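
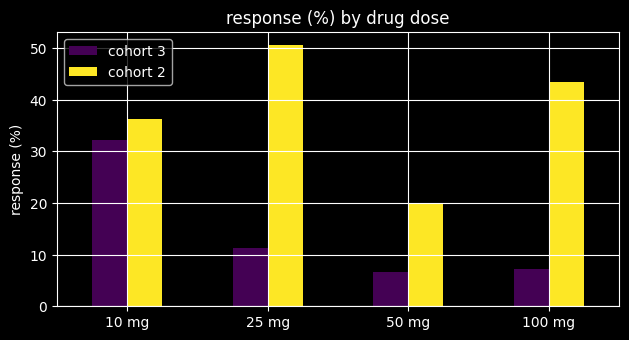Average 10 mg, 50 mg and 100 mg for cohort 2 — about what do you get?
(35 + 20 + 45) / 3 ≈ 33.

≈ 33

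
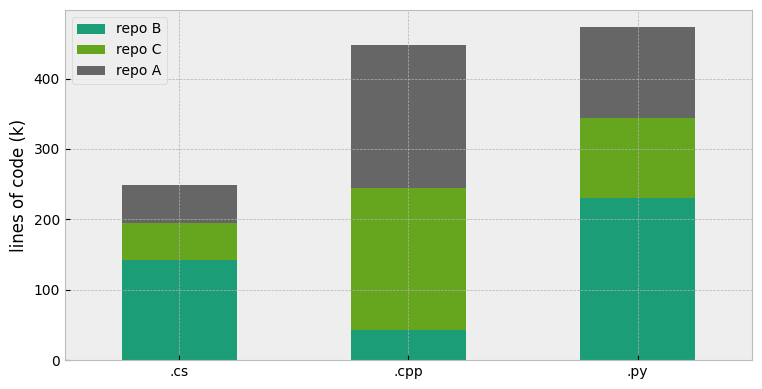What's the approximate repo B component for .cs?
≈ 150

repo B top ≈ 150, bottom ≈ 0; segment ≈ 150.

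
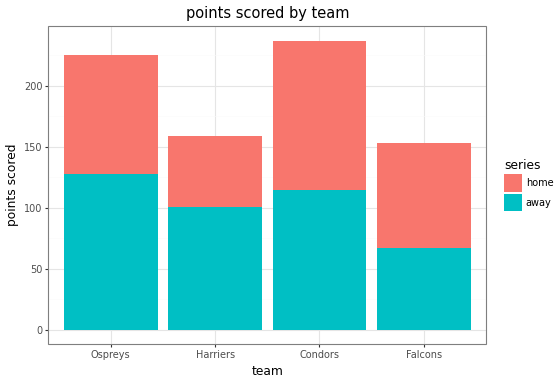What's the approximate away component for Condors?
away top ≈ 120, bottom ≈ 0; segment ≈ 120.

≈ 120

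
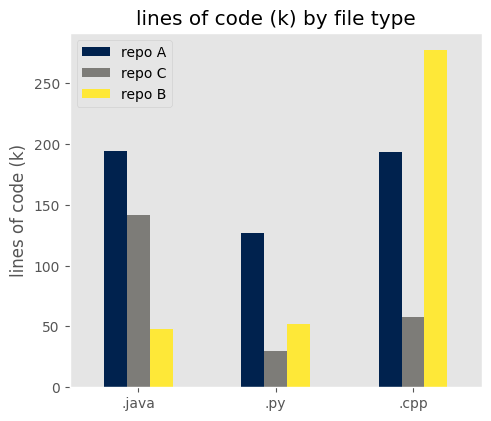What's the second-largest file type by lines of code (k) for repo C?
.cpp

Top 3 for repo C: .java ≈ 150, .cpp ≈ 50, .py ≈ 25.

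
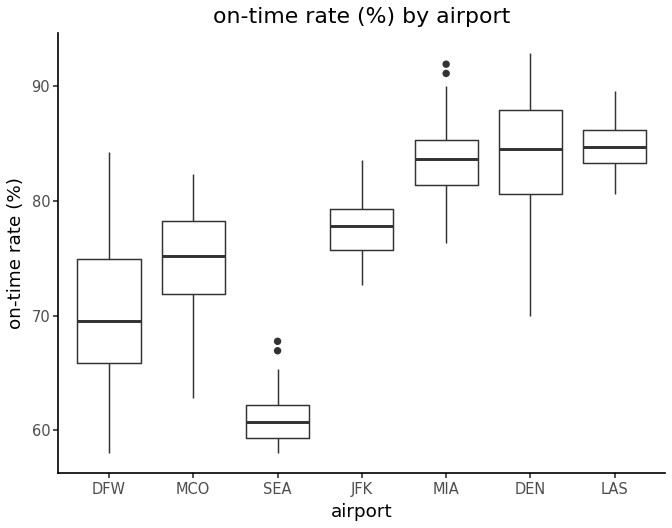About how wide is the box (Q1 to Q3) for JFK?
≈ 4

Q3 ≈ 80, Q1 ≈ 76; IQR ≈ 4.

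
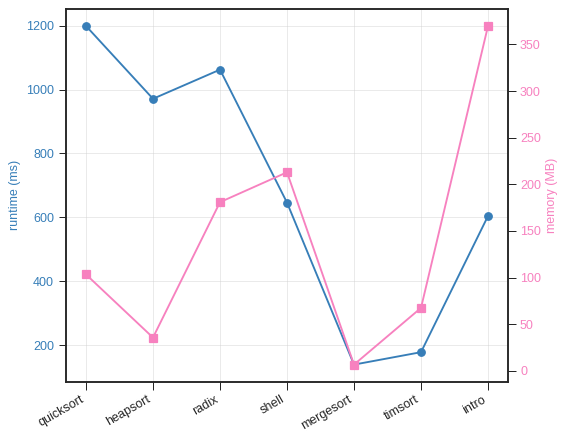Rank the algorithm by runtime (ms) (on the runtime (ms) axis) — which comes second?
radix

Top 3 (on the runtime (ms) axis): quicksort ≈ 1200, radix ≈ 1100, heapsort ≈ 1000.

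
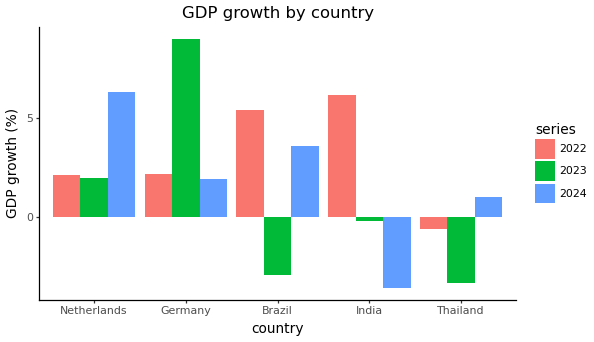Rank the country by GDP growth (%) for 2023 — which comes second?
Top 3 for 2023: Germany ≈ 8, Netherlands ≈ 2, India ≈ 0.

Netherlands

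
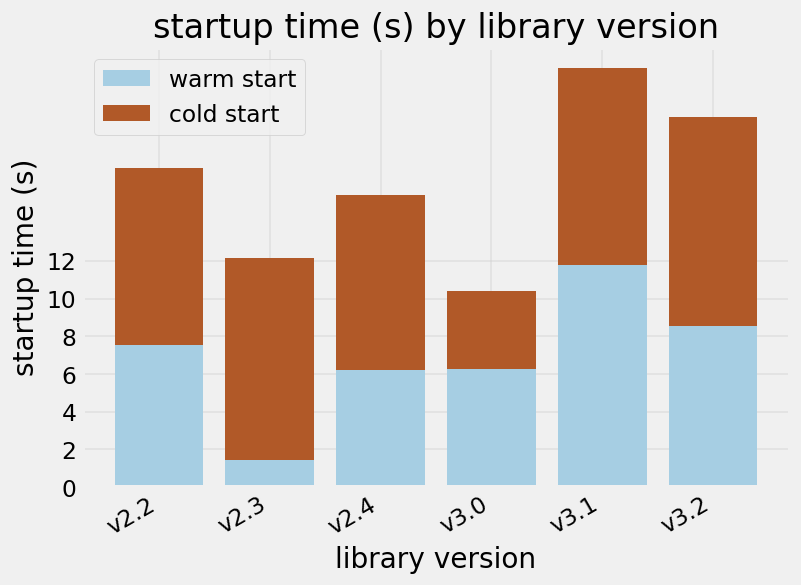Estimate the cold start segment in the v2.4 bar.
cold start top ≈ 16, bottom ≈ 6; segment ≈ 10.

≈ 10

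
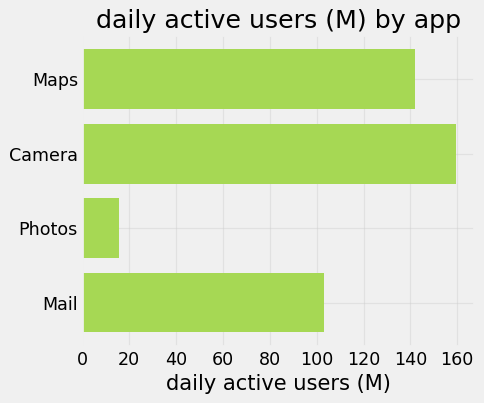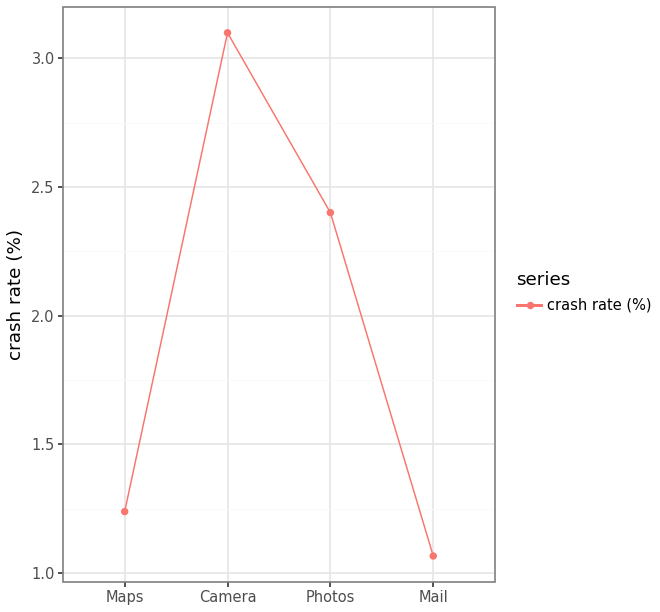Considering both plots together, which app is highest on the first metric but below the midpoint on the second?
Chart 2 median crash rate (%) ≈ 2; below-median apps: Maps, Mail. Among those, Maps has the highest daily active users (M) (≈ 140).

Maps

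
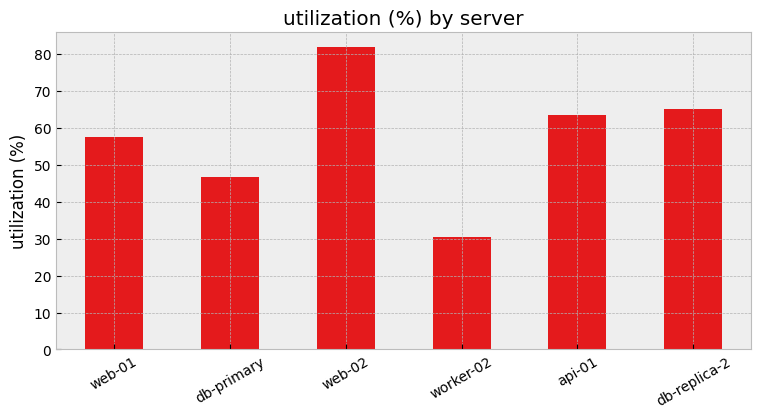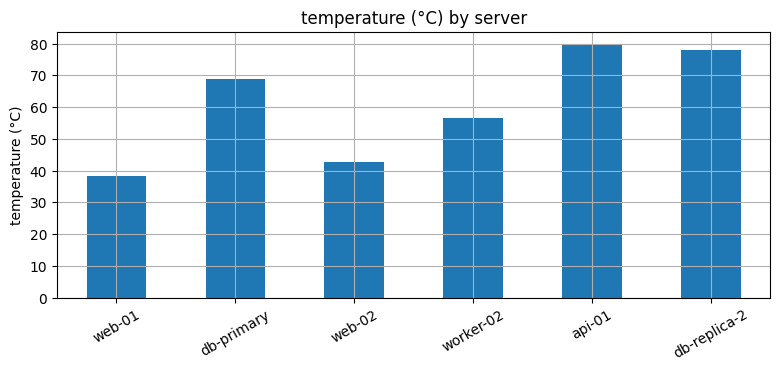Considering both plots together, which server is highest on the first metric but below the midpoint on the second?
web-02

Chart 2 median temperature (°C) ≈ 60; below-median servers: web-01, web-02, worker-02. Among those, web-02 has the highest utilization (%) (≈ 80).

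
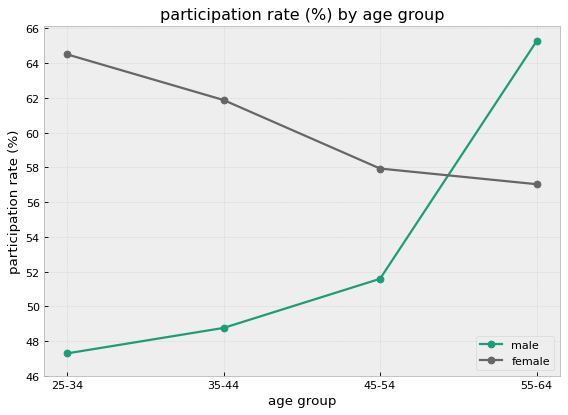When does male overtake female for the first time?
45-54: male ≈ 52 vs female ≈ 58 (not yet); 55-64: male ≈ 66 vs female ≈ 58 (first crossover).

55-64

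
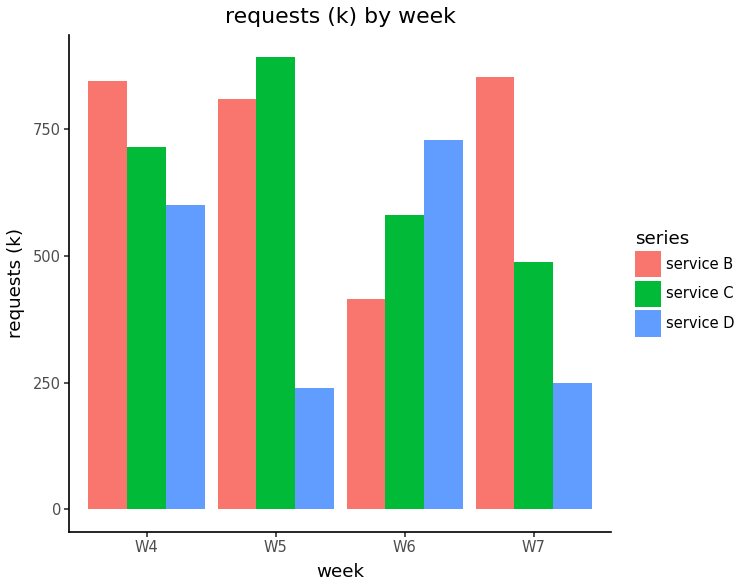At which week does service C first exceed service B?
W4: service C ≈ 700 vs service B ≈ 800 (not yet); W5: service C ≈ 900 vs service B ≈ 800 (first crossover).

W5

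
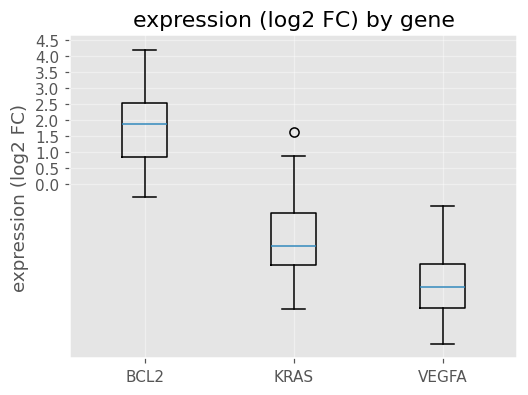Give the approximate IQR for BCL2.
≈ 1.5

Q3 ≈ 2.5, Q1 ≈ 1.0; IQR ≈ 1.5.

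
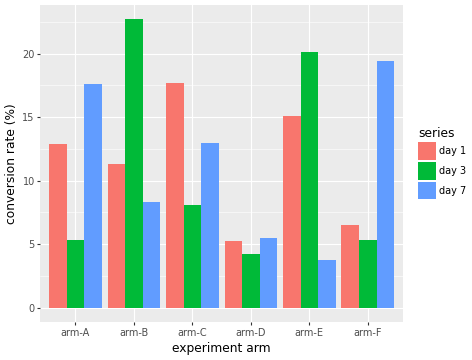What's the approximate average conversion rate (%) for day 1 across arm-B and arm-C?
(12 + 18) / 2 ≈ 15.

≈ 15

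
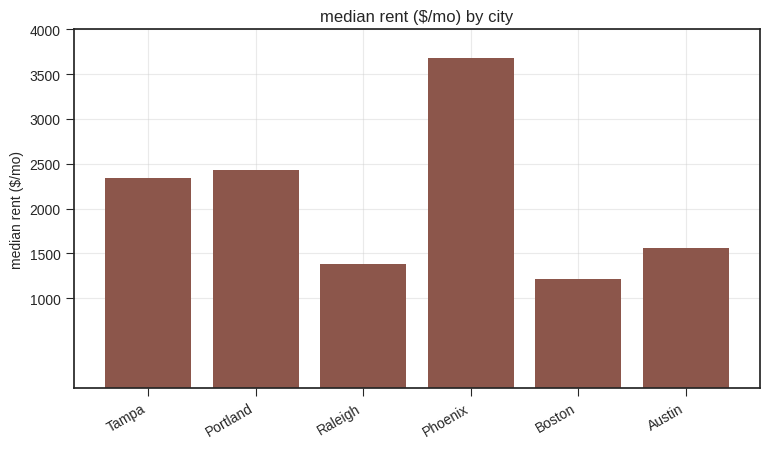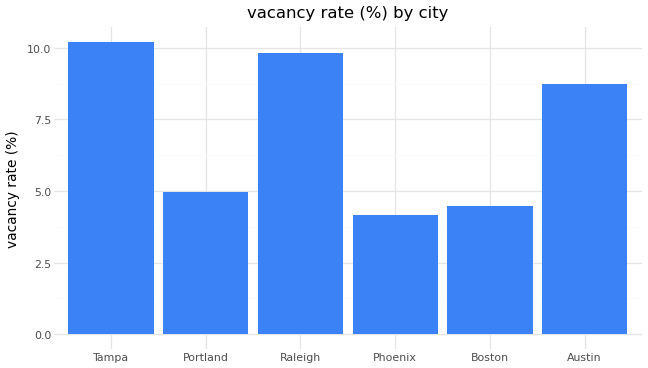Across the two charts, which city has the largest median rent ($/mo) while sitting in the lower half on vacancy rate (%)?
Phoenix

Chart 2 median vacancy rate (%) ≈ 7; below-median cities: Portland, Phoenix, Boston. Among those, Phoenix has the highest median rent ($/mo) (≈ 3500).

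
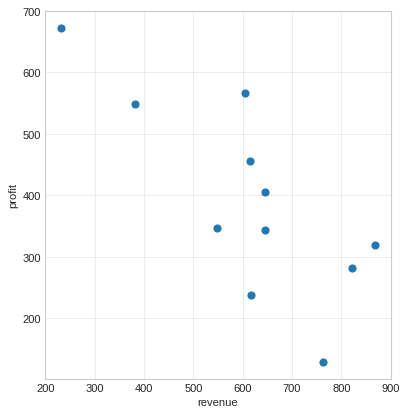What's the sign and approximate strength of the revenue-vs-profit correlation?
Points are negatively correlated; strong (|r| ≈ 0.8).

negative, strong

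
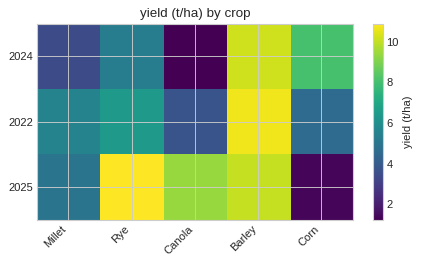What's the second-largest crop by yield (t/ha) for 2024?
Top 3 for 2024: Barley ≈ 10, Corn ≈ 8, Rye ≈ 5.

Corn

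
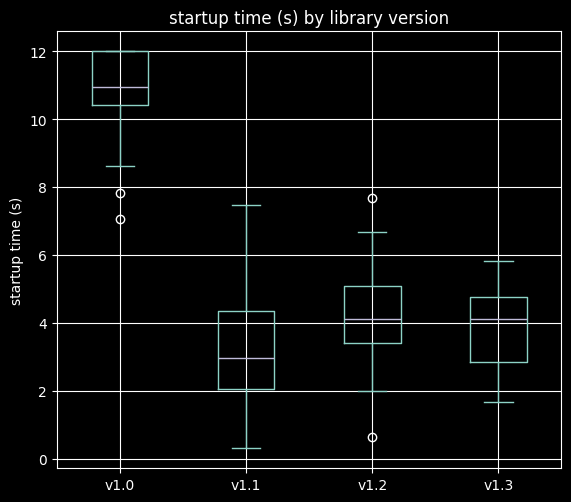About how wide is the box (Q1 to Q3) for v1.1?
≈ 2

Q3 ≈ 4, Q1 ≈ 2; IQR ≈ 2.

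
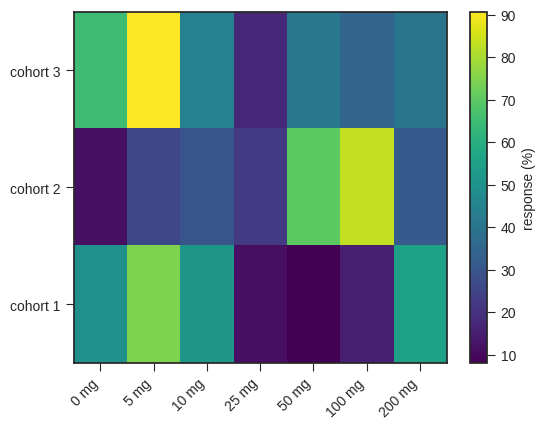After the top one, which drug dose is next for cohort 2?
50 mg

Top 3 for cohort 2: 100 mg ≈ 80, 50 mg ≈ 70, 200 mg ≈ 30.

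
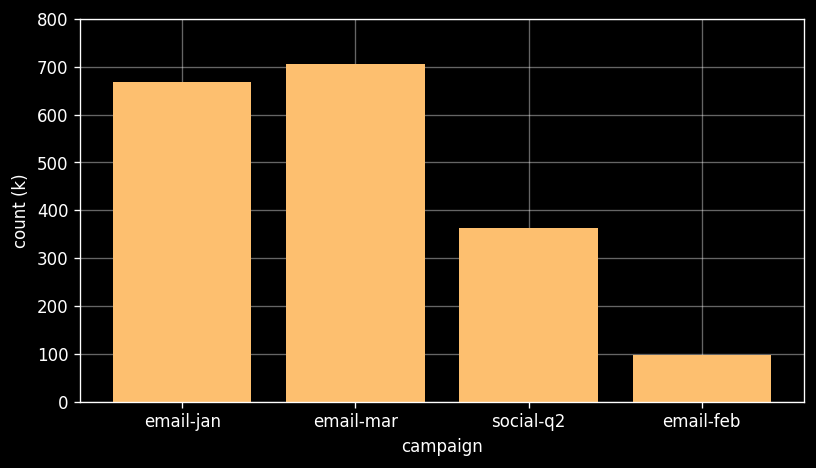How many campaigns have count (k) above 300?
Above 300: email-jan, email-mar, social-q2.

3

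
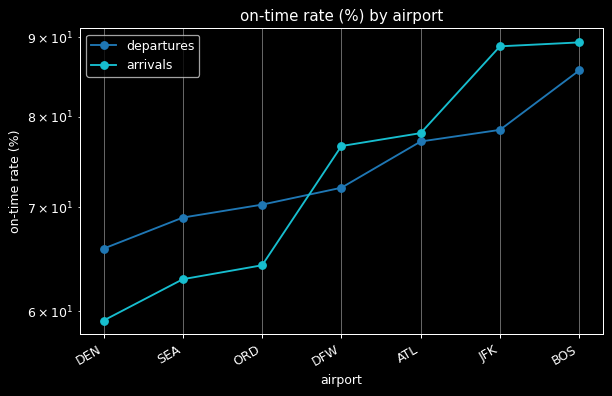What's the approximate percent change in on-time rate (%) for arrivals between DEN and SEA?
≈ +8.3%

DEN ≈ 60, SEA ≈ 65; (65 − 60) / 60 ≈ +8.3%.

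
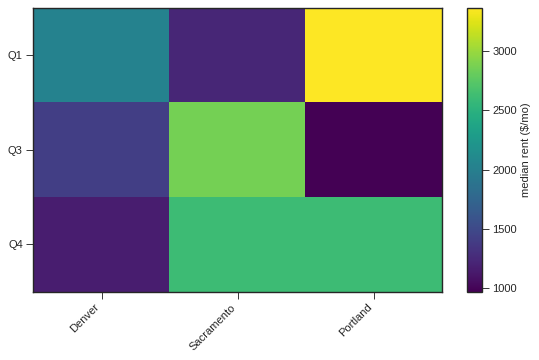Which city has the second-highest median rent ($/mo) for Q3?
Top 3 for Q3: Sacramento ≈ 2800, Denver ≈ 1400, Portland ≈ 1000.

Denver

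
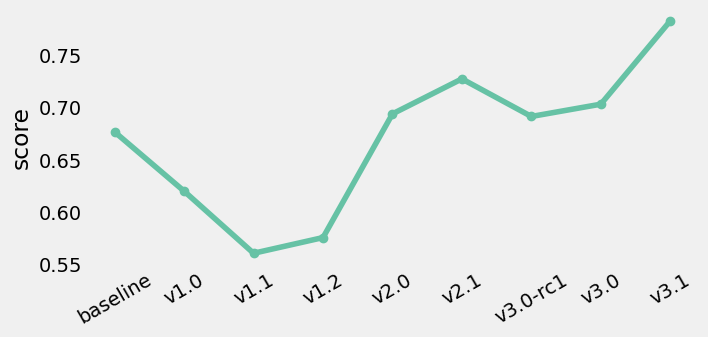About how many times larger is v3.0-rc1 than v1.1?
≈ 1.25×

v3.0-rc1 ≈ 0.70, v1.1 ≈ 0.56; 0.70/0.56 ≈ 1.25.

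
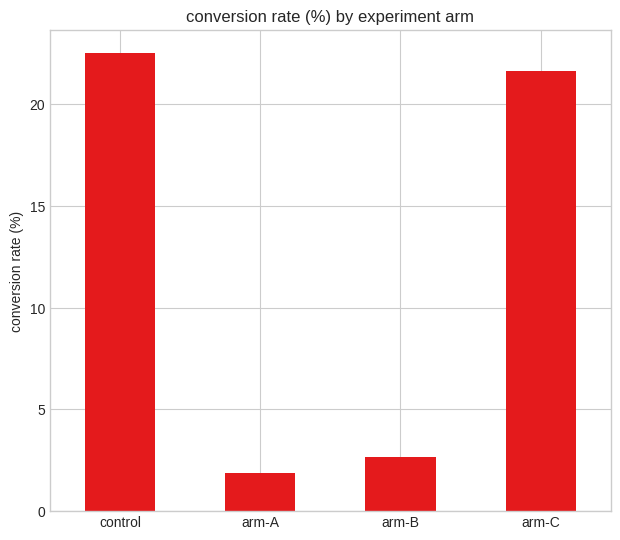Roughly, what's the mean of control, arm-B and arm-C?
(22 + 2 + 22) / 3 ≈ 15.

≈ 15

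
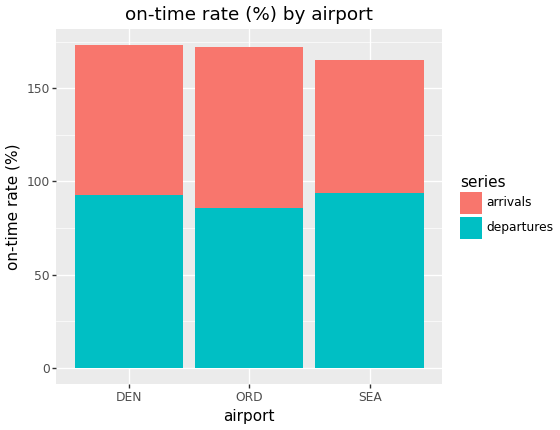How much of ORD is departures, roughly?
≈ 80

departures top ≈ 80, bottom ≈ 0; segment ≈ 80.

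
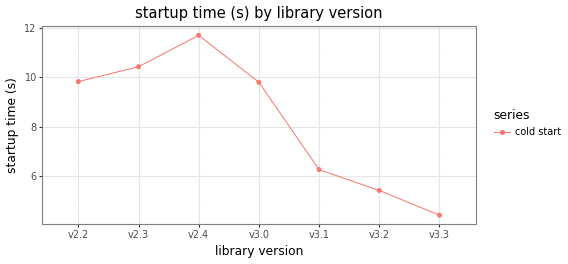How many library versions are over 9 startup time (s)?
4

Above 9: v2.2, v2.3, v2.4, v3.0.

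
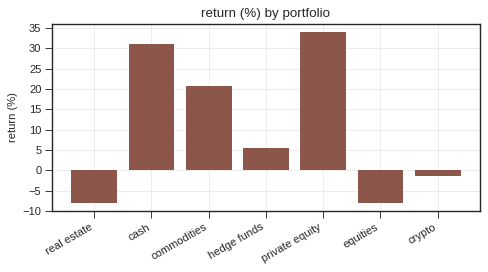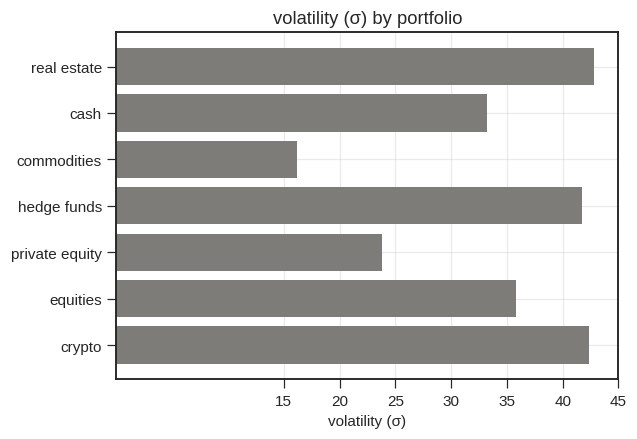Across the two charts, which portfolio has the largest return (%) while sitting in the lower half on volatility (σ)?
Chart 2 median volatility (σ) ≈ 35; below-median portfolios: cash, commodities, private equity. Among those, private equity has the highest return (%) (≈ 35).

private equity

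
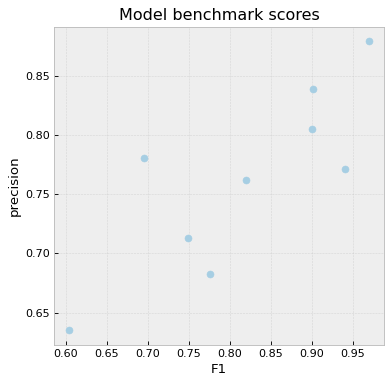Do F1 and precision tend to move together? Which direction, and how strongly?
Points are positively correlated; strong (|r| ≈ 0.8).

positive, strong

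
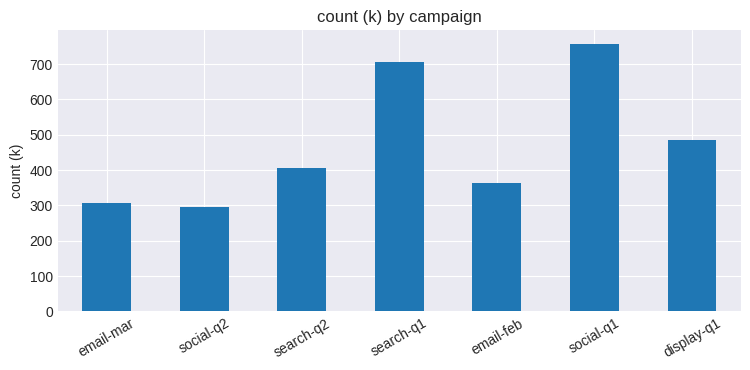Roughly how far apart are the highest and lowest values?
Max social-q1 ≈ 800, min social-q2 ≈ 300; range ≈ 500.

≈ 500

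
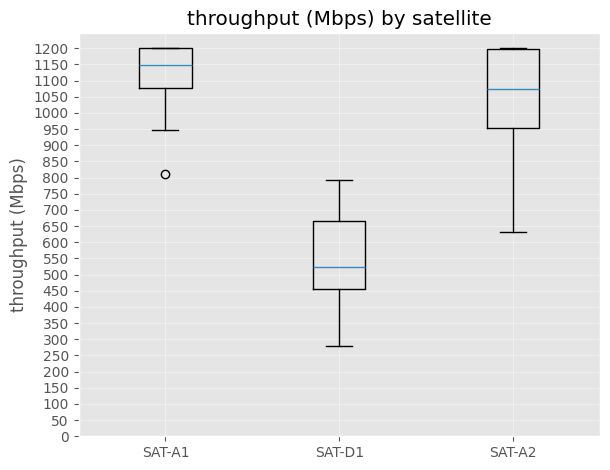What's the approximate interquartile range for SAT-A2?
Q3 ≈ 1200, Q1 ≈ 950; IQR ≈ 250.

≈ 250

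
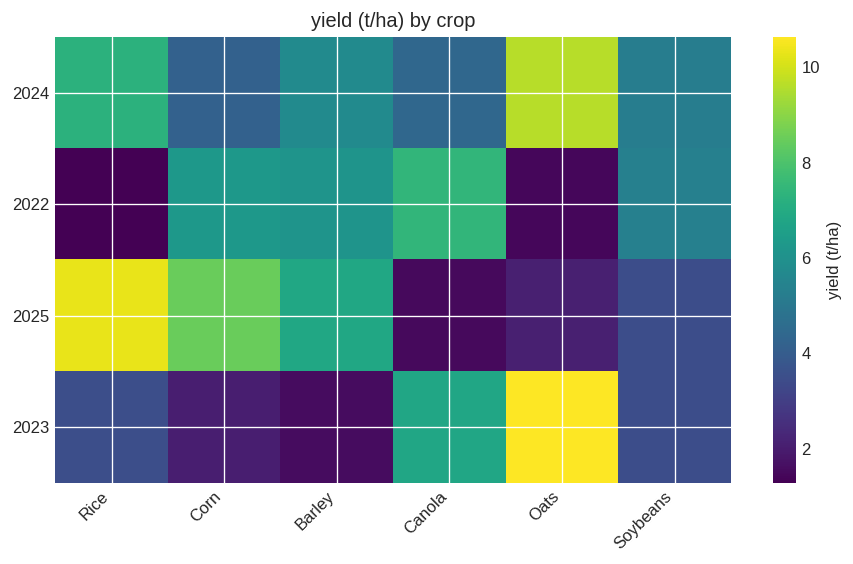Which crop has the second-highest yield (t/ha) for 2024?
Rice

Top 3 for 2024: Oats ≈ 10, Rice ≈ 7, Barley ≈ 6.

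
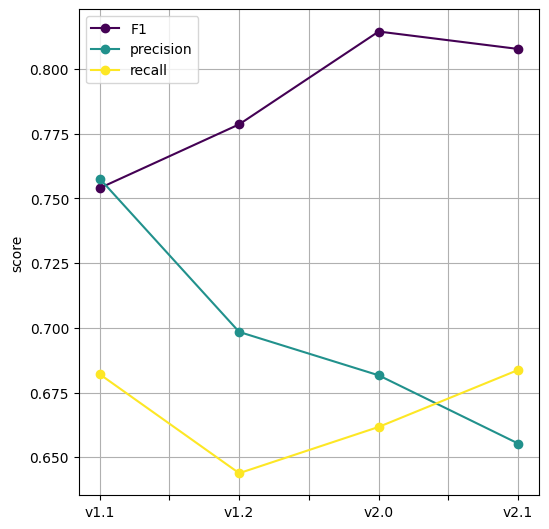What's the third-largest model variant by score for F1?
Top 4 for F1: v2.0 ≈ 0.82, v2.1 ≈ 0.80, v1.2 ≈ 0.78, v1.1 ≈ 0.76.

v1.2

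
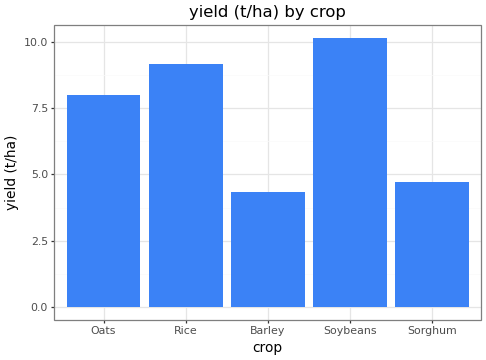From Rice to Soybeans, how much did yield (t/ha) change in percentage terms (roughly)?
≈ +11.1%

Rice ≈ 9, Soybeans ≈ 10; (10 − 9) / 9 ≈ +11.1%.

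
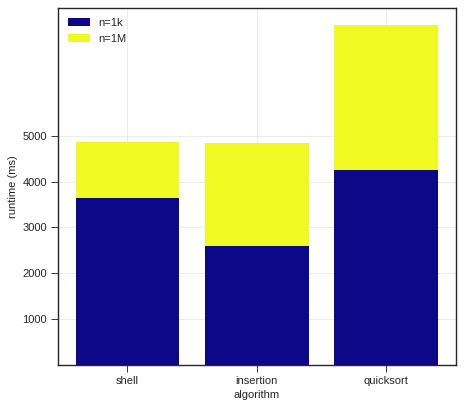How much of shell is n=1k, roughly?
n=1k top ≈ 4000, bottom ≈ 0; segment ≈ 4000.

≈ 4000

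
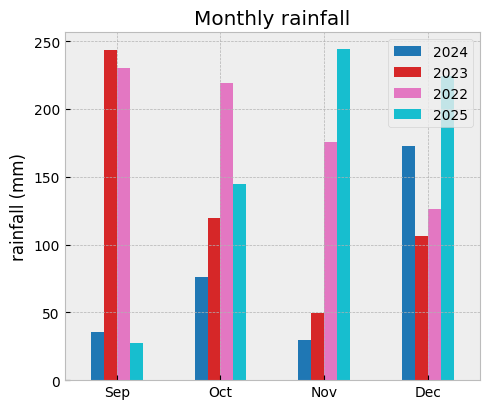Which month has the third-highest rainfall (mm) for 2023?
Dec

Top 4 for 2023: Sep ≈ 250, Oct ≈ 125, Dec ≈ 100, Nov ≈ 50.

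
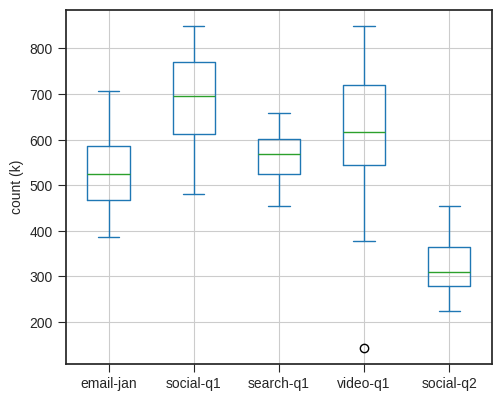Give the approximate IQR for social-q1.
≈ 150

Q3 ≈ 750, Q1 ≈ 600; IQR ≈ 150.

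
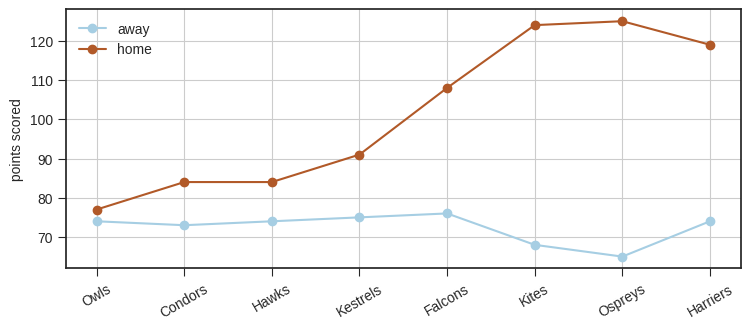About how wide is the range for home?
≈ 50

Max Ospreys ≈ 125, min Owls ≈ 75; range ≈ 50.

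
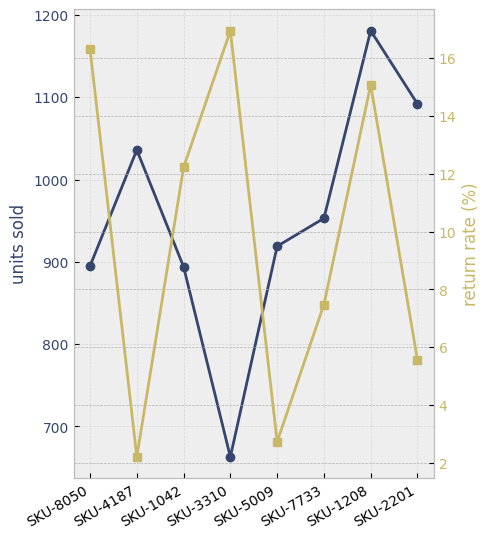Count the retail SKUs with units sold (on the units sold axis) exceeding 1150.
Above 1150: SKU-1208.

1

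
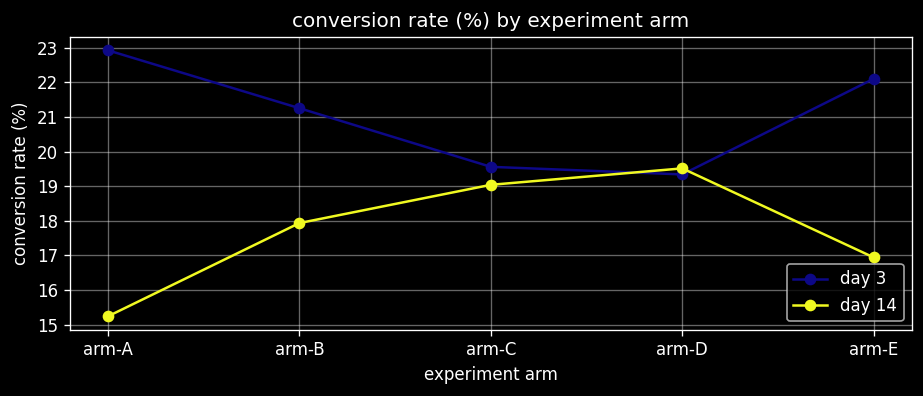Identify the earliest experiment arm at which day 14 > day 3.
arm-D

arm-C: day 14 ≈ 19 vs day 3 ≈ 20 (not yet); arm-D: day 14 ≈ 20 vs day 3 ≈ 19 (first crossover).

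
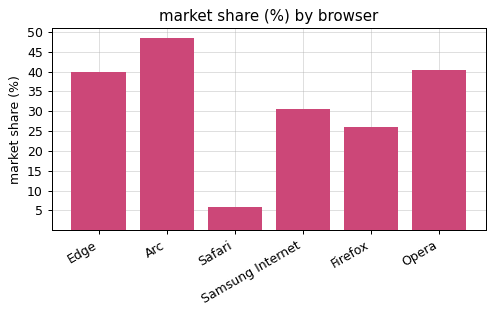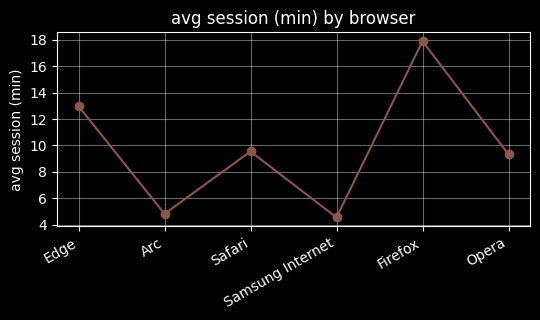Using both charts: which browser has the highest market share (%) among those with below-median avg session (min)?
Arc

Chart 2 median avg session (min) ≈ 10; below-median browsers: Arc, Samsung Internet, Opera. Among those, Arc has the highest market share (%) (≈ 50).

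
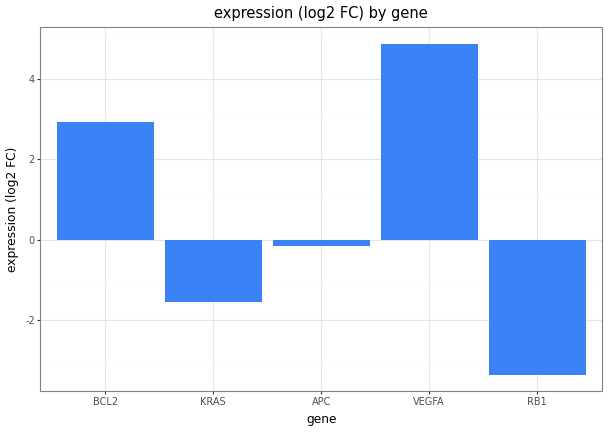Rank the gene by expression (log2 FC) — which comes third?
APC

Top 4: VEGFA ≈ 5, BCL2 ≈ 3, APC ≈ 0, KRAS ≈ -2.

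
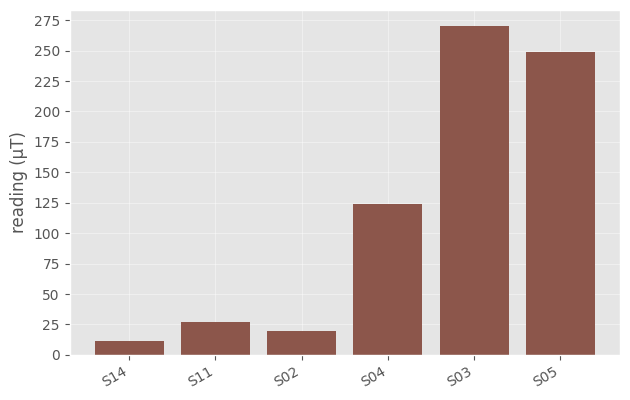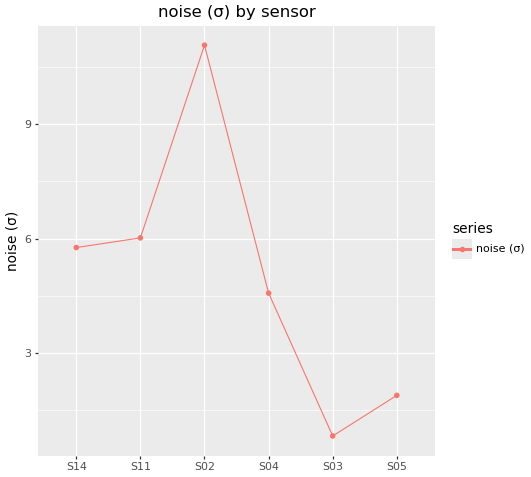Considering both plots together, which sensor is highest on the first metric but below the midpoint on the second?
Chart 2 median noise (σ) ≈ 6; below-median sensors: S04, S03, S05. Among those, S03 has the highest reading (µT) (≈ 275).

S03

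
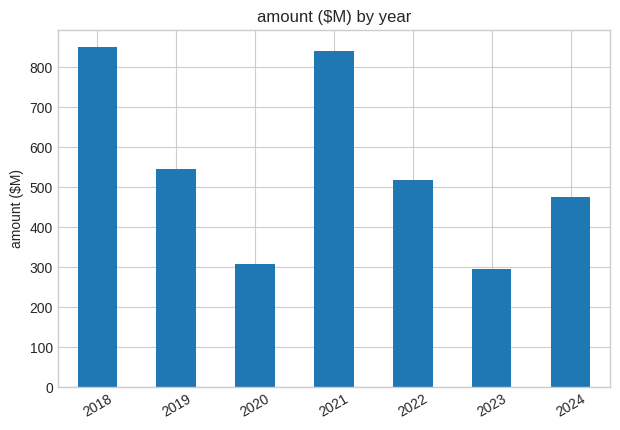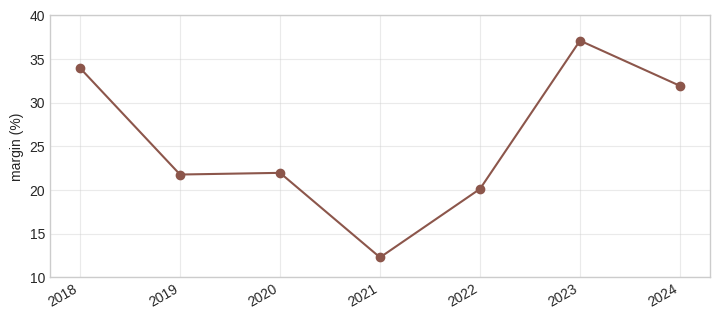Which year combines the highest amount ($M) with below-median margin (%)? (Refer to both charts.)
Chart 2 median margin (%) ≈ 20; below-median years: 2019, 2021, 2022. Among those, 2021 has the highest amount ($M) (≈ 800).

2021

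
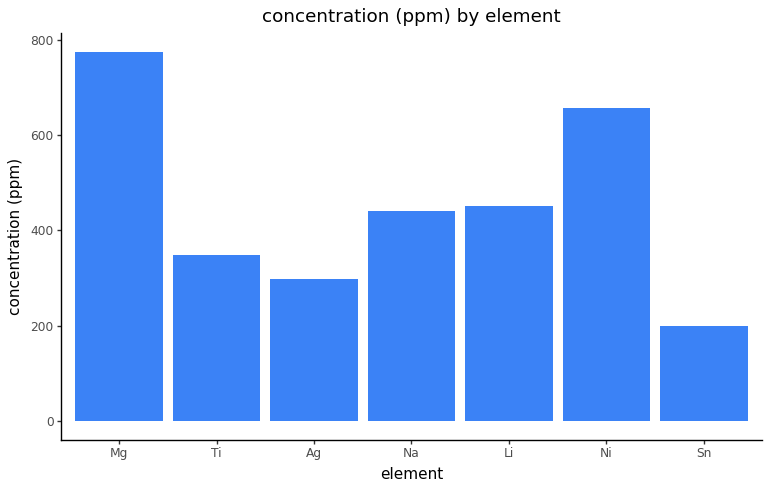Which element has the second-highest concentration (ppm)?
Top 3: Mg ≈ 800, Ni ≈ 700, Li ≈ 500.

Ni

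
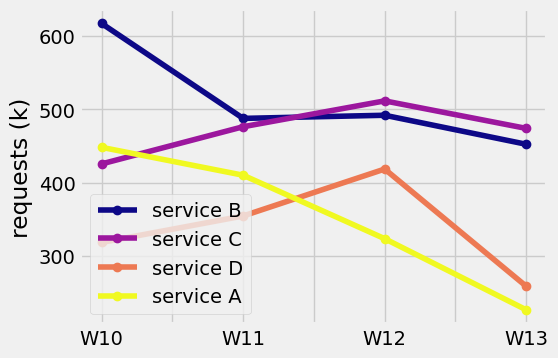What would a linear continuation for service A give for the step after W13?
≈ 175

Last three: 400, 300, 250 → slope ≈ -75/step → next ≈ 175.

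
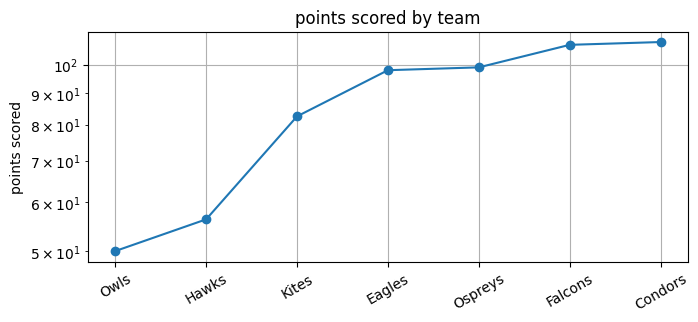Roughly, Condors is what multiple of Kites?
Condors ≈ 110, Kites ≈ 85; 110/85 ≈ 1.29.

≈ 1.29×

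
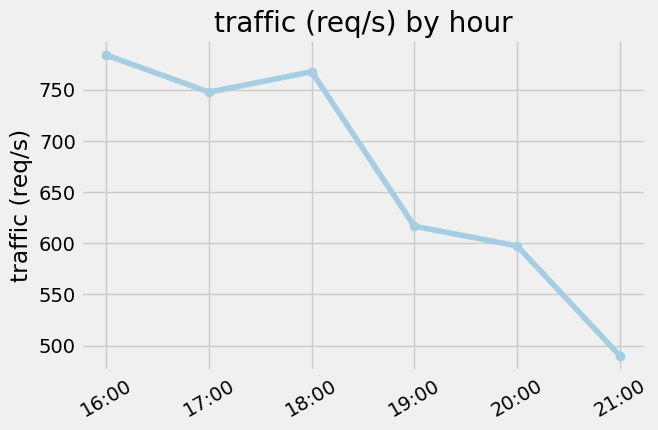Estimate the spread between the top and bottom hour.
≈ 275

Max 16:00 ≈ 775, min 21:00 ≈ 500; range ≈ 275.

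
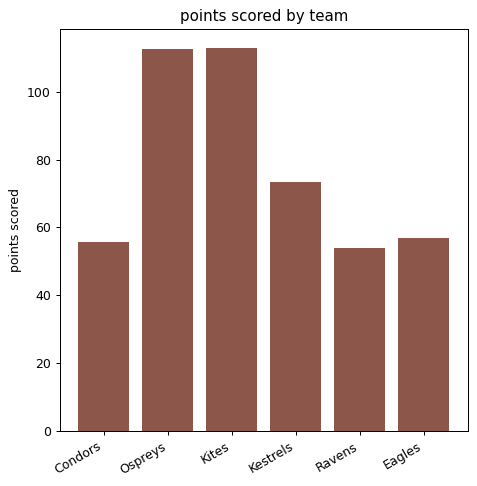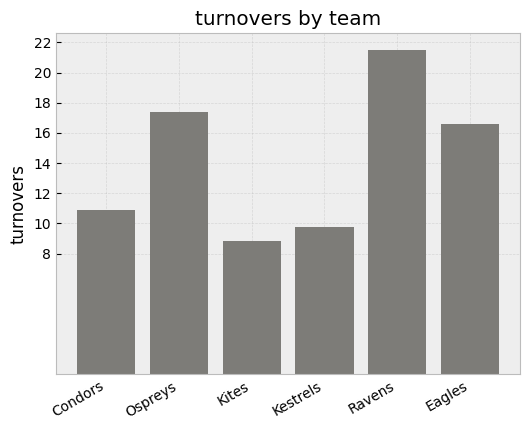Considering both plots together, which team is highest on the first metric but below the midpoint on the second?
Kites

Chart 2 median turnovers ≈ 14; below-median teams: Condors, Kites, Kestrels. Among those, Kites has the highest points scored (≈ 120).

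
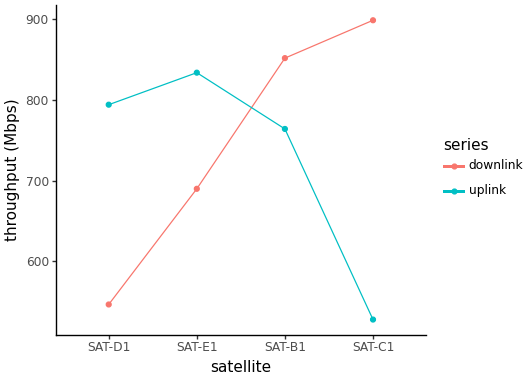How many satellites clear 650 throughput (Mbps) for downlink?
Above 650: SAT-E1, SAT-B1, SAT-C1.

3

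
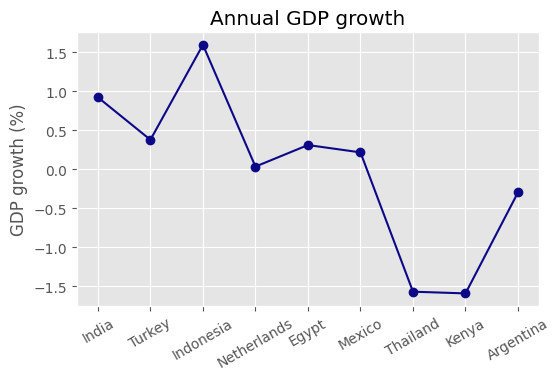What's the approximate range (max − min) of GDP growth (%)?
Max Indonesia ≈ 1.5, min Kenya ≈ -1.5; range ≈ 3.0.

≈ 3.0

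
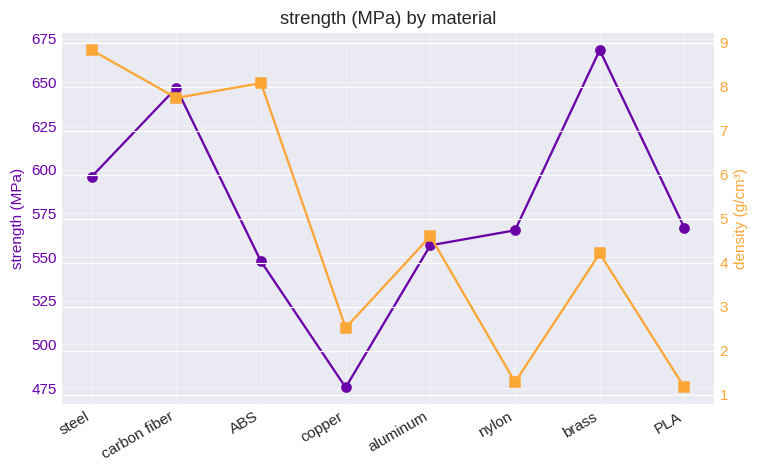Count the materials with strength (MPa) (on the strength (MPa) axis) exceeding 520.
Above 520: steel, carbon fiber, ABS, aluminum, nylon, brass, PLA.

7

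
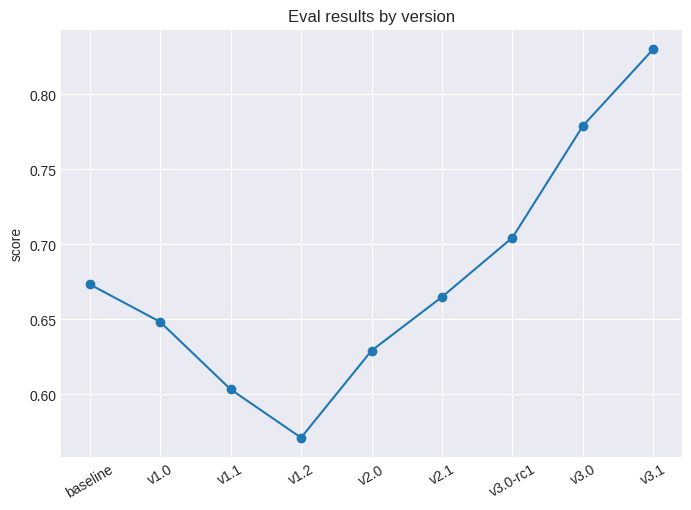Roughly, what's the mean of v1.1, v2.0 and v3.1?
≈ 0.7

(0.60 + 0.65 + 0.85) / 3 ≈ 0.7.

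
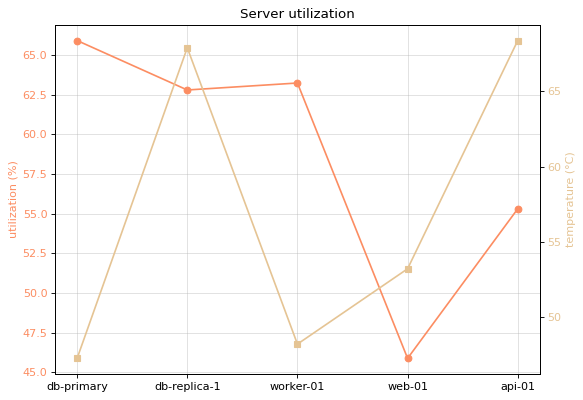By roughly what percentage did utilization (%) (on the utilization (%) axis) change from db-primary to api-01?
≈ -15.2%

db-primary ≈ 66, api-01 ≈ 56; (56 − 66) / 66 ≈ -15.2%.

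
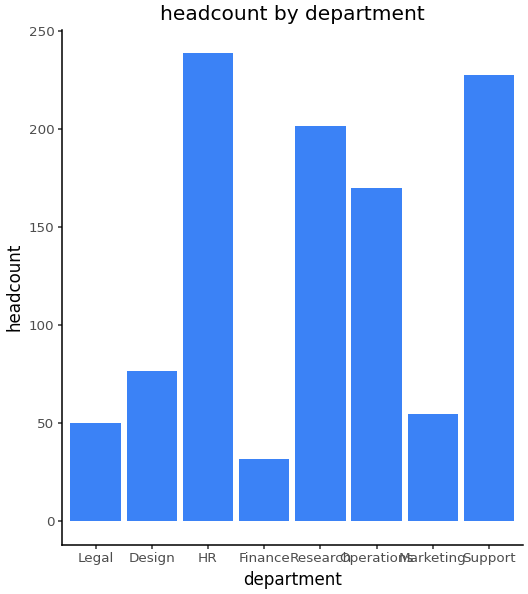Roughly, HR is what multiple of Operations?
HR ≈ 240, Operations ≈ 160; 240/160 ≈ 1.5.

≈ 1.5×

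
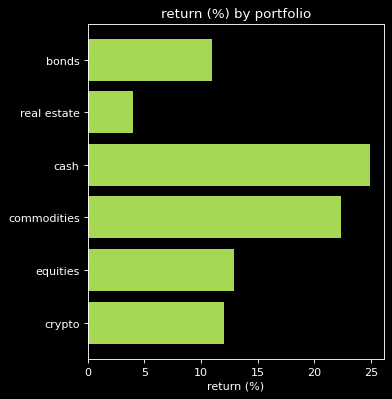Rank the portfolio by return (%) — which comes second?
commodities

Top 3: cash ≈ 25, commodities ≈ 20, equities ≈ 15.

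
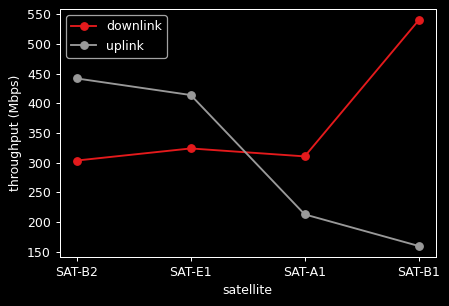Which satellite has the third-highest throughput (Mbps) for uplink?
SAT-A1

Top 4 for uplink: SAT-B2 ≈ 450, SAT-E1 ≈ 400, SAT-A1 ≈ 200, SAT-B1 ≈ 150.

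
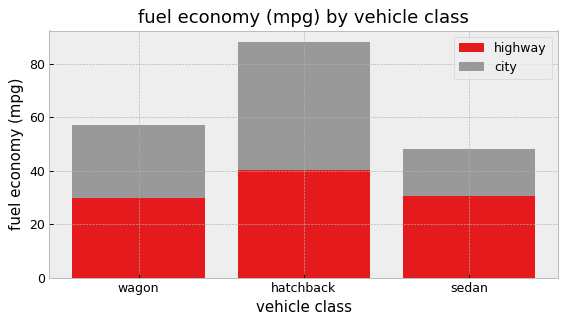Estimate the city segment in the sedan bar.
≈ 20

city top ≈ 50, bottom ≈ 30; segment ≈ 20.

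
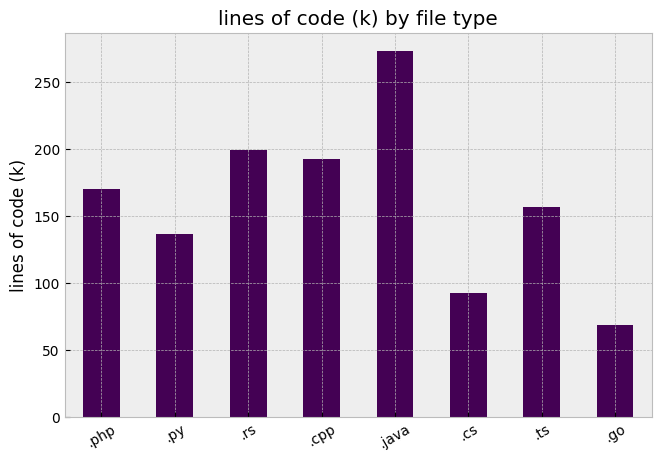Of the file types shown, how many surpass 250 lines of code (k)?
Above 250: .java.

1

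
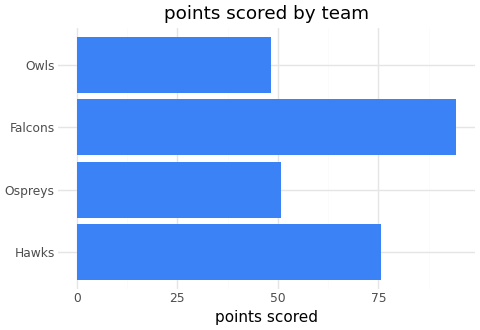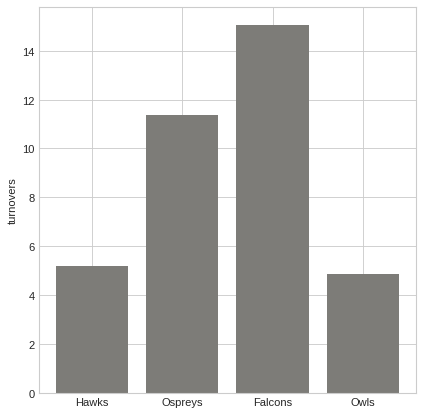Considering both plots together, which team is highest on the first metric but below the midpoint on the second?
Chart 2 median turnovers ≈ 8; below-median teams: Hawks, Owls. Among those, Hawks has the highest points scored (≈ 80).

Hawks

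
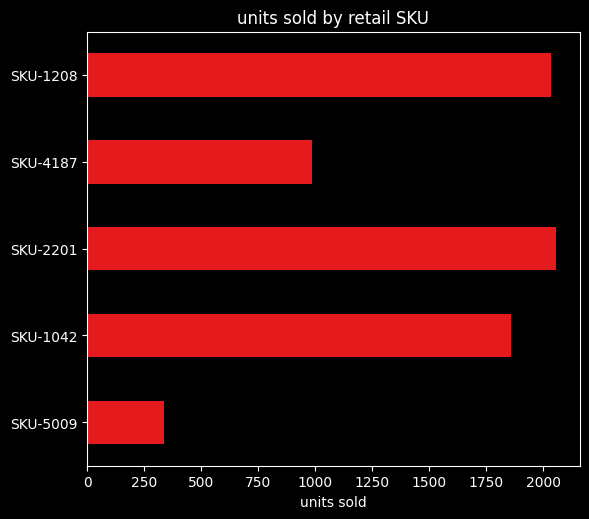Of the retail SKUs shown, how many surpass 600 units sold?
Above 600: SKU-1042, SKU-2201, SKU-4187, SKU-1208.

4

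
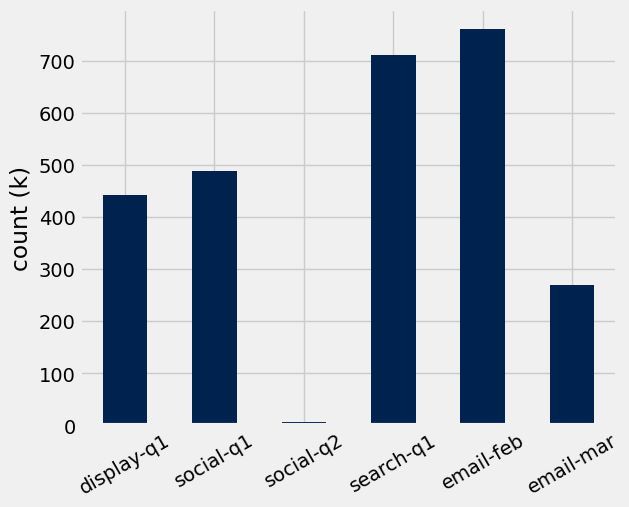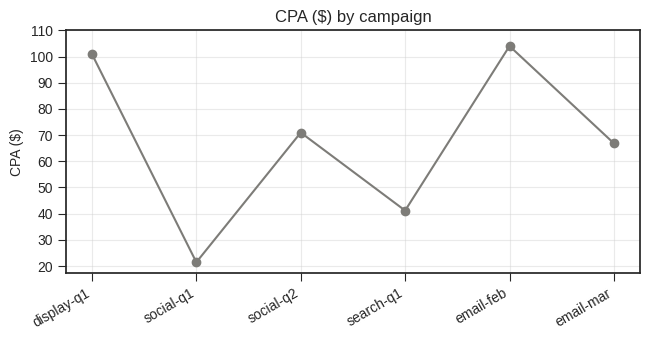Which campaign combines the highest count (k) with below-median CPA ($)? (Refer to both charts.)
search-q1

Chart 2 median CPA ($) ≈ 70; below-median campaigns: social-q1, search-q1, email-mar. Among those, search-q1 has the highest count (k) (≈ 700).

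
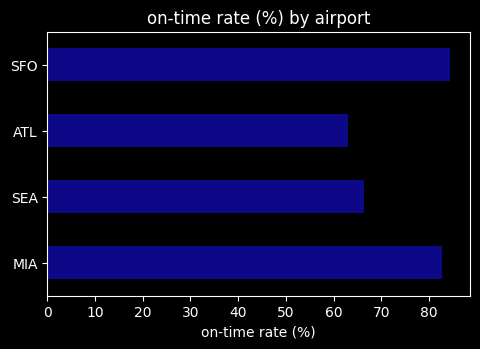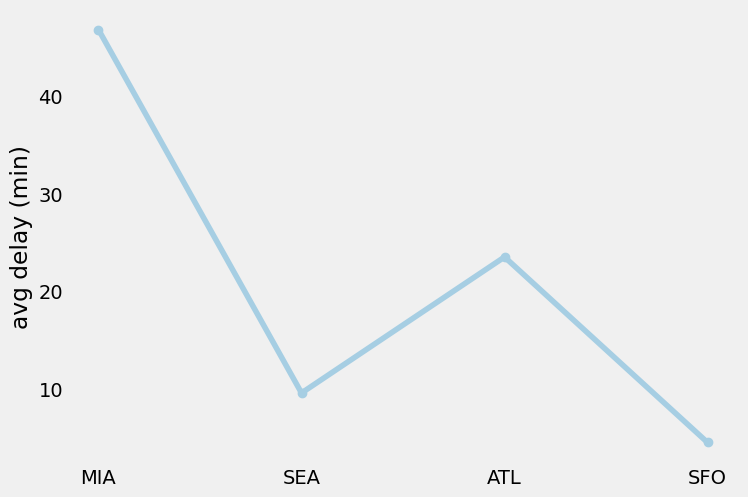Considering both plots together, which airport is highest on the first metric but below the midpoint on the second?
Chart 2 median avg delay (min) ≈ 15; below-median airports: SEA, SFO. Among those, SFO has the highest on-time rate (%) (≈ 80).

SFO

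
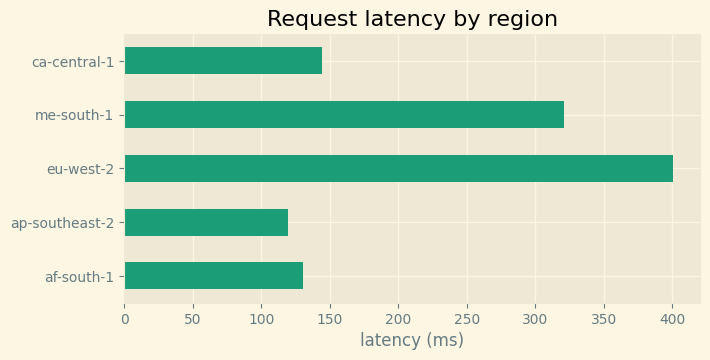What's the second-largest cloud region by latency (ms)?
Top 3: eu-west-2 ≈ 400, me-south-1 ≈ 300, ca-central-1 ≈ 150.

me-south-1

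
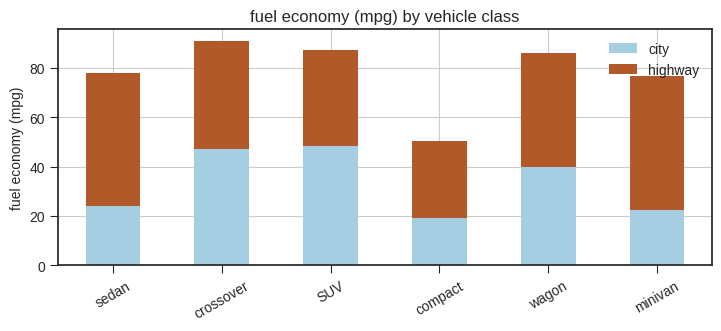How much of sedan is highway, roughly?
≈ 60

highway top ≈ 80, bottom ≈ 20; segment ≈ 60.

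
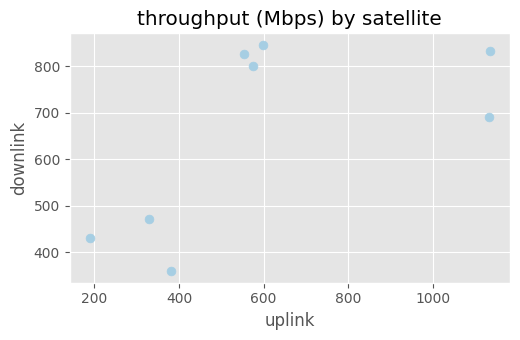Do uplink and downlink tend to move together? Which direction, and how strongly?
Points are positively correlated; moderate (|r| ≈ 0.6).

positive, moderate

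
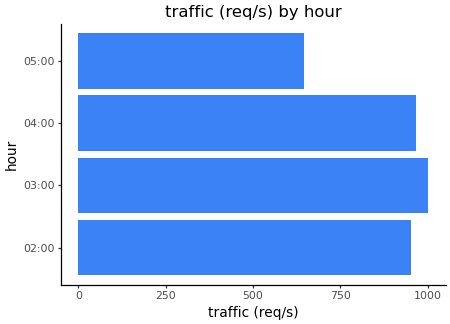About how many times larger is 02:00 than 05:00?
≈ 1.67×

02:00 ≈ 1000, 05:00 ≈ 600; 1000/600 ≈ 1.67.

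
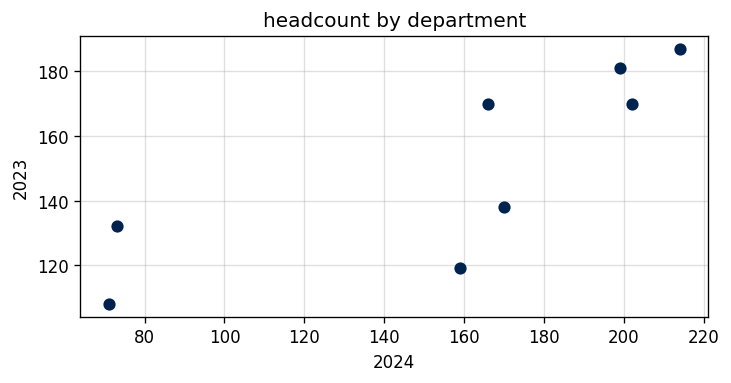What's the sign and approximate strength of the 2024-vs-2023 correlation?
positive, strong

Points are positively correlated; strong (|r| ≈ 0.8).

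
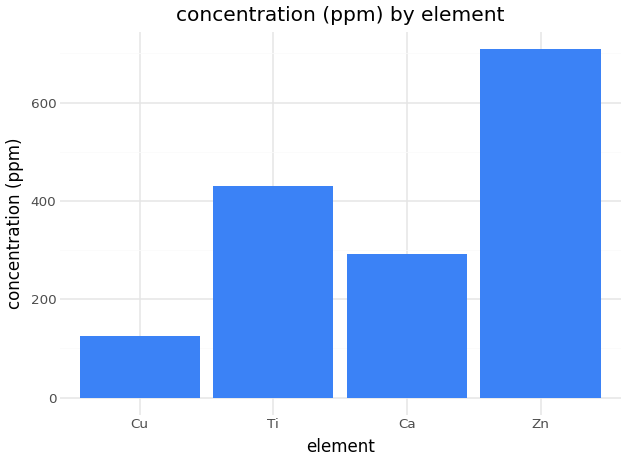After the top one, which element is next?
Top 3: Zn ≈ 700, Ti ≈ 400, Ca ≈ 300.

Ti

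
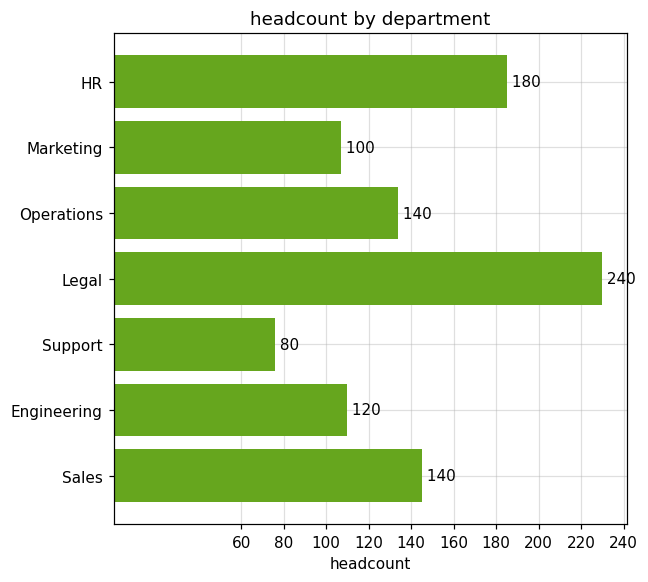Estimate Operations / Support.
Operations ≈ 140, Support ≈ 80; 140/80 ≈ 1.75.

≈ 1.75×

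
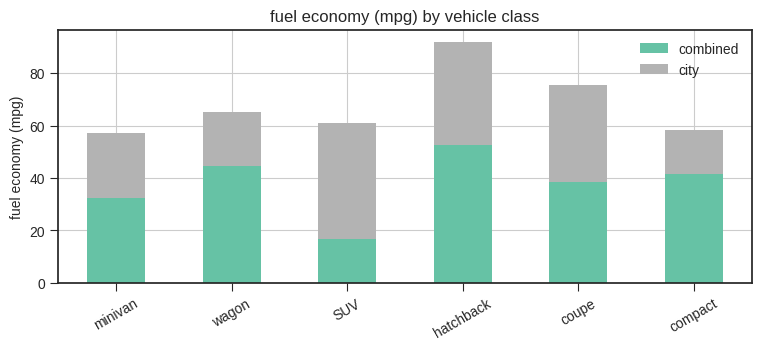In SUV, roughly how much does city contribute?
city top ≈ 60, bottom ≈ 20; segment ≈ 40.

≈ 40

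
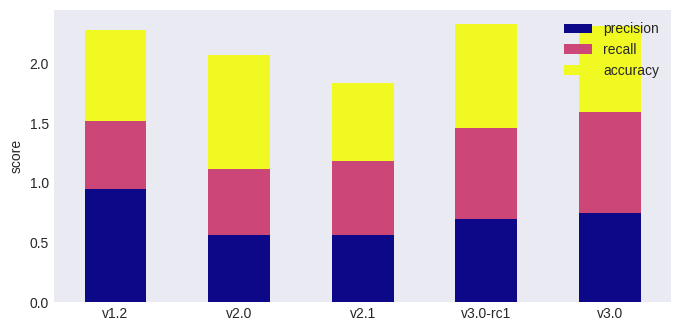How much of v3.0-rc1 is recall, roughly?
recall top ≈ 1.4, bottom ≈ 0.6; segment ≈ 0.8.

≈ 0.8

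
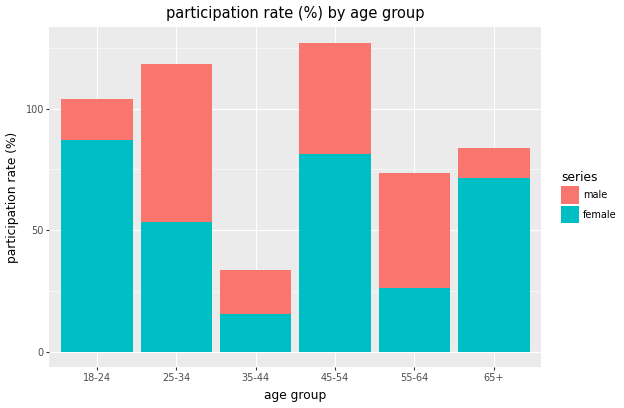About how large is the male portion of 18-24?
≈ 20

male top ≈ 100, bottom ≈ 80; segment ≈ 20.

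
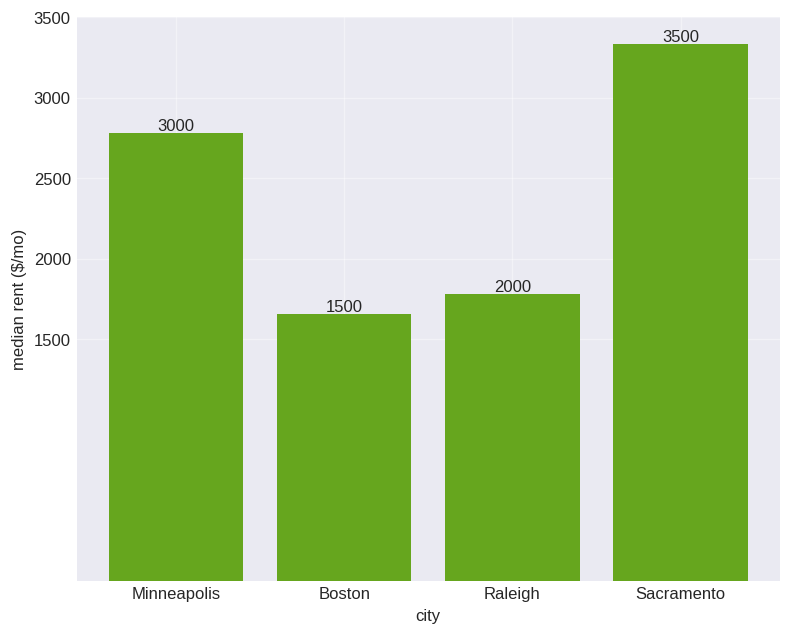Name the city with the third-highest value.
Raleigh

Top 4: Sacramento ≈ 3500, Minneapolis ≈ 3000, Raleigh ≈ 2000, Boston ≈ 1500.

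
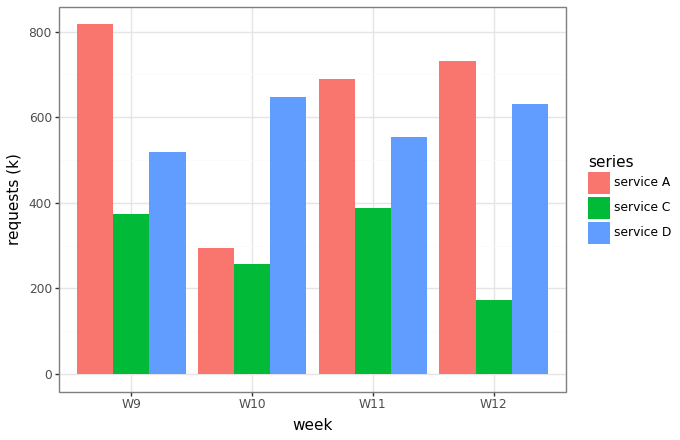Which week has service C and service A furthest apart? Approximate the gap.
W12, ≈ 500 k

W12: service C ≈ 200, service A ≈ 700 → gap ≈ 500. Next-largest (W9) is only ≈ 400.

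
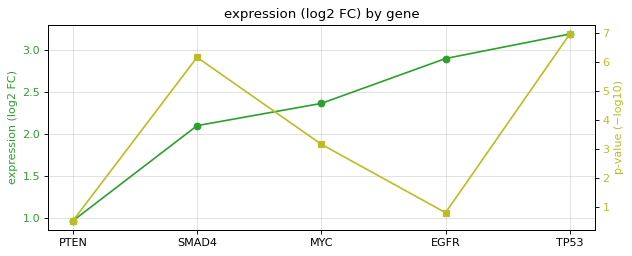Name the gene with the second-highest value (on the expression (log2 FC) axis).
EGFR

Top 3 (on the expression (log2 FC) axis): TP53 ≈ 3.2, EGFR ≈ 2.8, MYC ≈ 2.4.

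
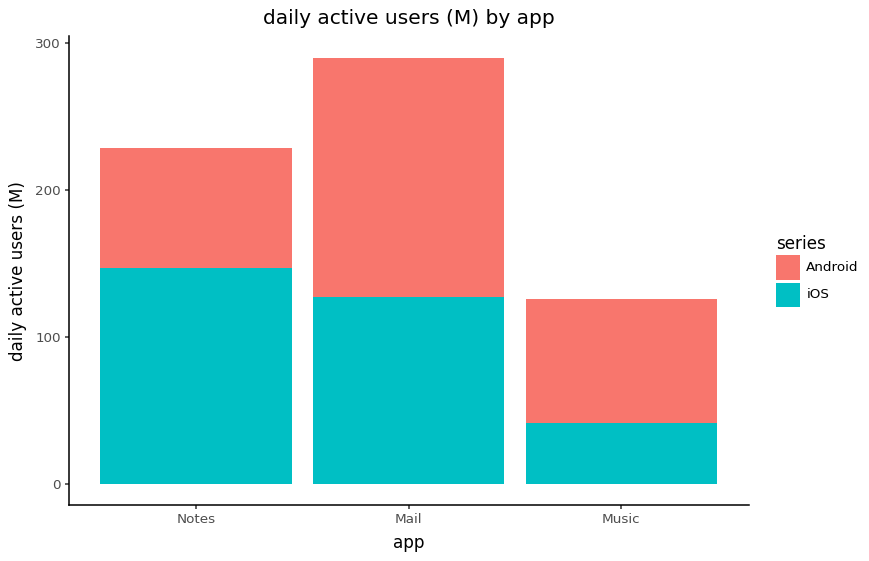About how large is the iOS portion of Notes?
iOS top ≈ 150, bottom ≈ 0; segment ≈ 150.

≈ 150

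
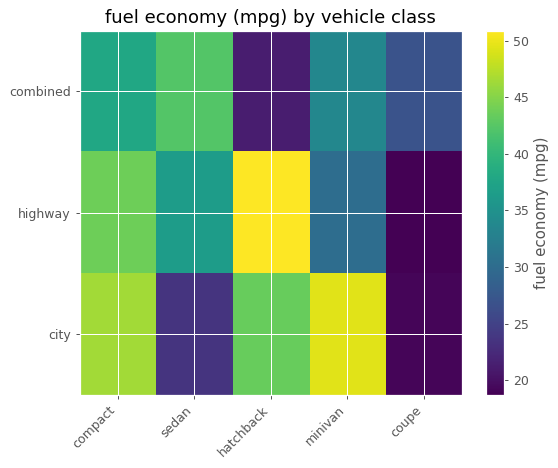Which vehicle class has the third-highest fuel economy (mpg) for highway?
sedan

Top 4 for highway: hatchback ≈ 50, compact ≈ 45, sedan ≈ 35, minivan ≈ 30.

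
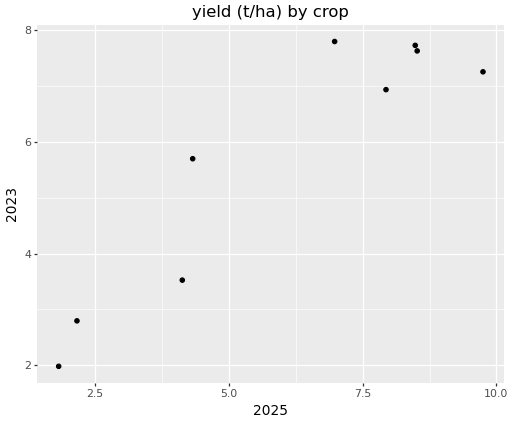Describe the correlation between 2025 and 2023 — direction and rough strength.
positive, strong

Points are positively correlated; strong (|r| ≈ 0.9).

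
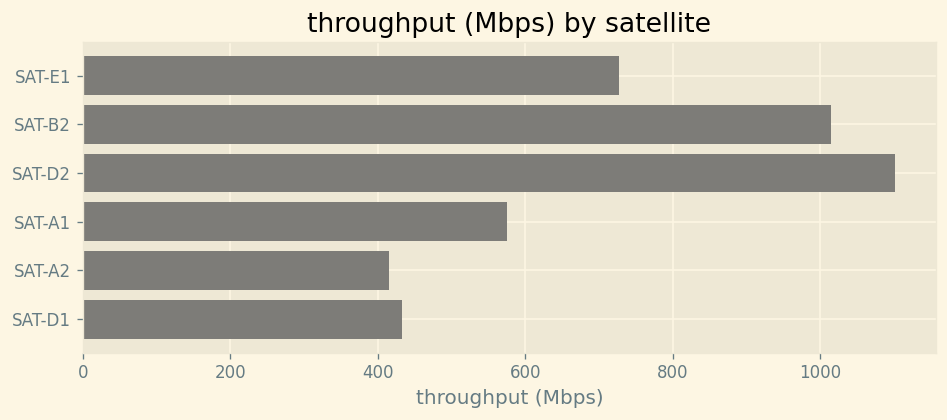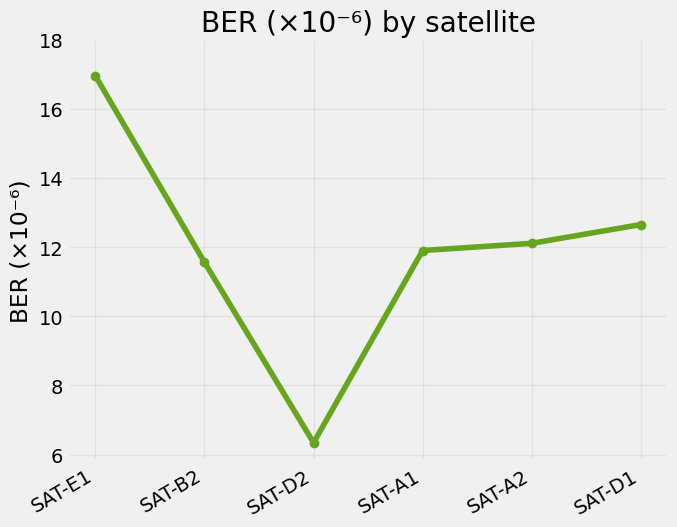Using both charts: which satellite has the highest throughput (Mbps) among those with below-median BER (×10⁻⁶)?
Chart 2 median BER (×10⁻⁶) ≈ 12; below-median satellites: SAT-B2, SAT-D2, SAT-A1. Among those, SAT-D2 has the highest throughput (Mbps) (≈ 1200).

SAT-D2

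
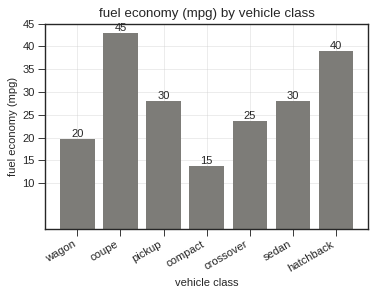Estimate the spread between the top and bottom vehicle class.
≈ 30

Max coupe ≈ 45, min compact ≈ 15; range ≈ 30.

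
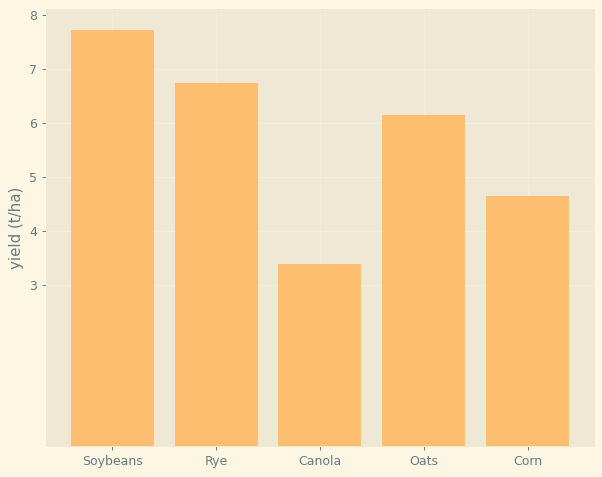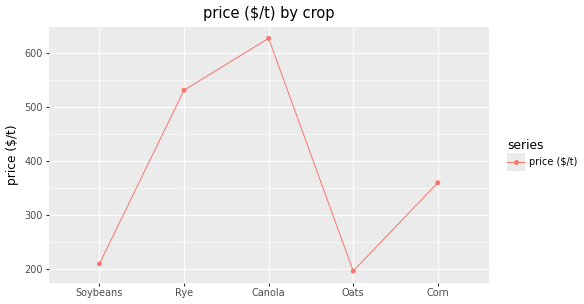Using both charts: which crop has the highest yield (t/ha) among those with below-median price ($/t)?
Chart 2 median price ($/t) ≈ 400; below-median crops: Soybeans, Oats. Among those, Soybeans has the highest yield (t/ha) (≈ 8).

Soybeans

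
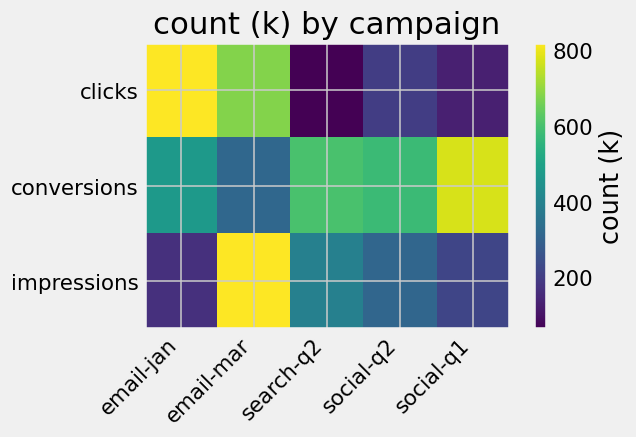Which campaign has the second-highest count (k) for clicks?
Top 3 for clicks: email-jan ≈ 800, email-mar ≈ 700, social-q2 ≈ 200.

email-mar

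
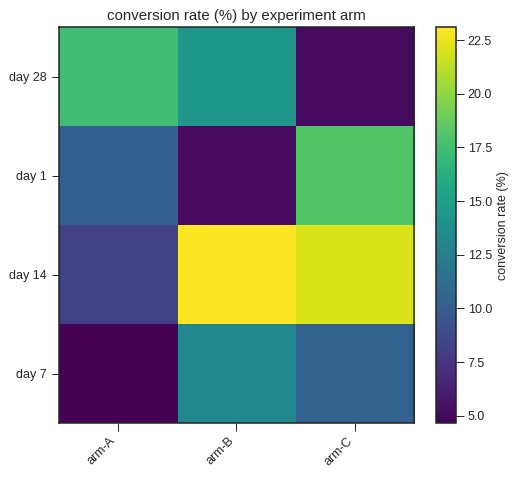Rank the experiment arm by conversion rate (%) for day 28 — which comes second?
arm-B

Top 3 for day 28: arm-A ≈ 18, arm-B ≈ 14, arm-C ≈ 6.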